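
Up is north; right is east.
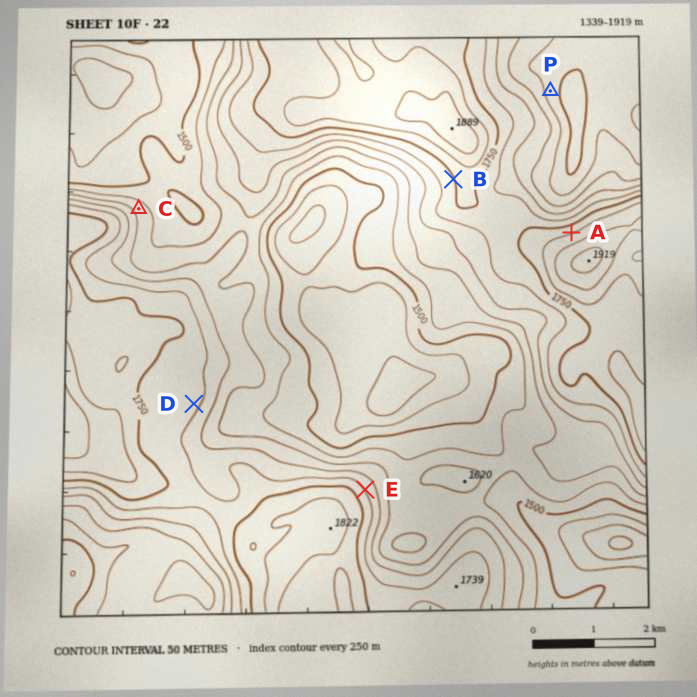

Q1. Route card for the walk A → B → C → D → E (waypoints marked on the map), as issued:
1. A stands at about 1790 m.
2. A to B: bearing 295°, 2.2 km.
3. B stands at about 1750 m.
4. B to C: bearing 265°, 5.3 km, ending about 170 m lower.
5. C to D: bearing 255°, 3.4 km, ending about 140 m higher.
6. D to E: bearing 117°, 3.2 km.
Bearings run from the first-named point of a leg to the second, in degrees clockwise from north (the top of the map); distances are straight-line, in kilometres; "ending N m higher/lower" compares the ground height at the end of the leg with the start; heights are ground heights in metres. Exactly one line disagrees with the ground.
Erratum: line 5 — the bearing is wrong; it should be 164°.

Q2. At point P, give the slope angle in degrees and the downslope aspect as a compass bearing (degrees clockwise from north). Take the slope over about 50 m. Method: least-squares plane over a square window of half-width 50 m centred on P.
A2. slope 11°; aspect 86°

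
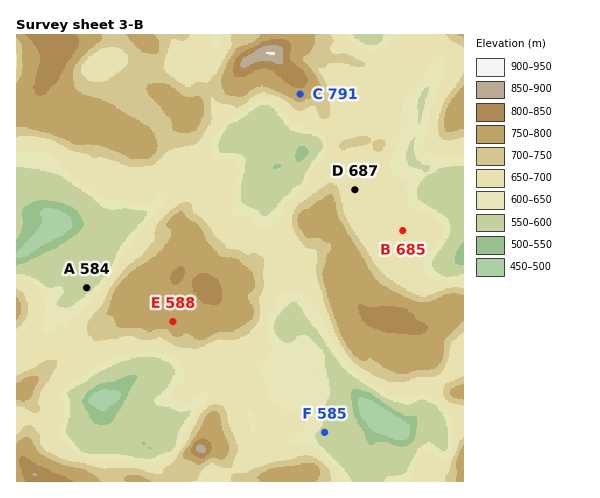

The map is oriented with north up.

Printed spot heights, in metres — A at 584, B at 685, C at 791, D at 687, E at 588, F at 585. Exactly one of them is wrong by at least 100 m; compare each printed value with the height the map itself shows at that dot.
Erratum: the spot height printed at E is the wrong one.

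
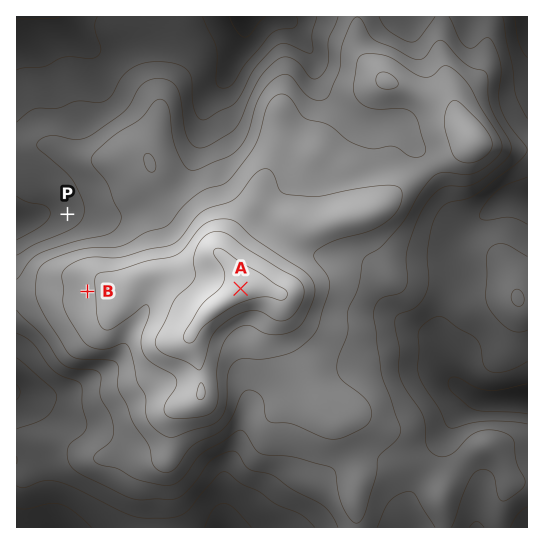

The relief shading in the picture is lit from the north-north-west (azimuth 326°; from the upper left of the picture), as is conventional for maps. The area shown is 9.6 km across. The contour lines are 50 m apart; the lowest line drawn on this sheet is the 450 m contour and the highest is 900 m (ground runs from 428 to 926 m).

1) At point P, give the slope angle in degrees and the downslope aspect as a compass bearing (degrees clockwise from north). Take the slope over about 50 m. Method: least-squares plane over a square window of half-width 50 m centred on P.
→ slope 5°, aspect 281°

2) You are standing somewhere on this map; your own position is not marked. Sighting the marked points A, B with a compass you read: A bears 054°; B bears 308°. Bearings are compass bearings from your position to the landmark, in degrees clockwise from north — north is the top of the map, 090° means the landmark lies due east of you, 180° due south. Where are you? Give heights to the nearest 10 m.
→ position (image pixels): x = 159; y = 348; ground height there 860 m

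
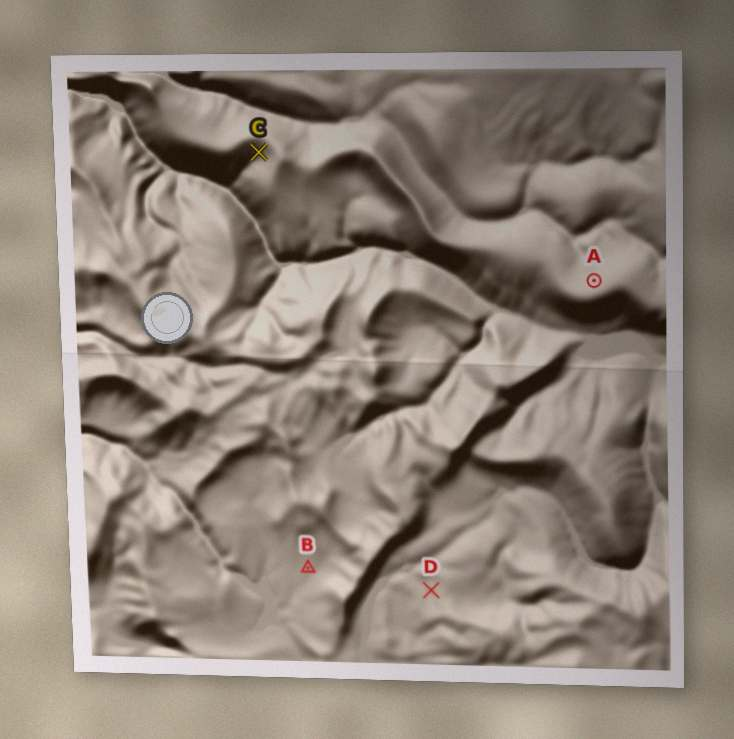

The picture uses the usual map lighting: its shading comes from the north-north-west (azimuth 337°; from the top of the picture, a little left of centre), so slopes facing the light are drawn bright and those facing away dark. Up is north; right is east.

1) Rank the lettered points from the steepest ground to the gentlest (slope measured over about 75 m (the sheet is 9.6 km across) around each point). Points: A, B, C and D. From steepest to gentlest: C A D B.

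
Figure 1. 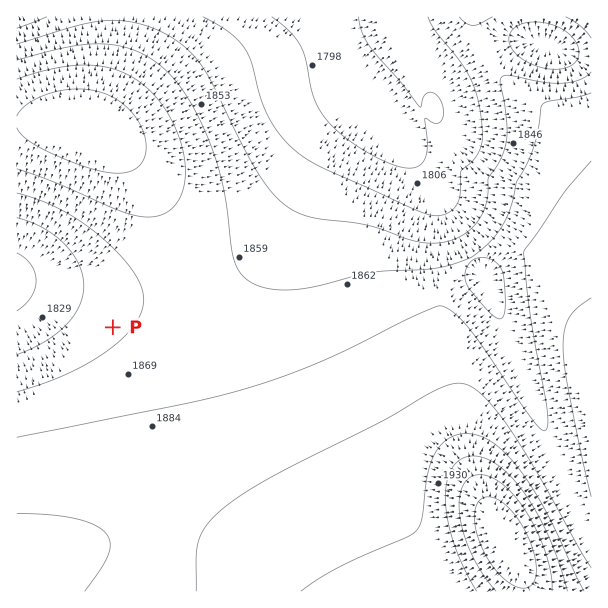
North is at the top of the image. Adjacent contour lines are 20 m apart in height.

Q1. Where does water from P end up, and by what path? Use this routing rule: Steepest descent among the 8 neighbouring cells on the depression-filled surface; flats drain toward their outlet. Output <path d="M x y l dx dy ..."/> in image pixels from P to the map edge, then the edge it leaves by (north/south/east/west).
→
<path d="M113 327l-20-19-3-2-4 0-2-1-10-2-6-3-5 0-1-1-11-2-6-3-4 0-2-1-4 0-2-2-4 0-2-1-10-2"/>
exit: west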